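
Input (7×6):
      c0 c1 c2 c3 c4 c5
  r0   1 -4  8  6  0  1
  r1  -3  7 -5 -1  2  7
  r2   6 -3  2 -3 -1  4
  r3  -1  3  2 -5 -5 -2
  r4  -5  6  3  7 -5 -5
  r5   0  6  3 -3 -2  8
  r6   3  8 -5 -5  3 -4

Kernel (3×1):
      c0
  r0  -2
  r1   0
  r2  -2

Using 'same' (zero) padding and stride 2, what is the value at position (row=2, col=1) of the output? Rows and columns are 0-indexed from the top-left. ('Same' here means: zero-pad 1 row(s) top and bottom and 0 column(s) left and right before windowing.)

-10

The receptive field on the zero-padded input at this output position is [2 / 3 / 3]. Elementwise product with the kernel and sum: 2·-2 + 3·-2.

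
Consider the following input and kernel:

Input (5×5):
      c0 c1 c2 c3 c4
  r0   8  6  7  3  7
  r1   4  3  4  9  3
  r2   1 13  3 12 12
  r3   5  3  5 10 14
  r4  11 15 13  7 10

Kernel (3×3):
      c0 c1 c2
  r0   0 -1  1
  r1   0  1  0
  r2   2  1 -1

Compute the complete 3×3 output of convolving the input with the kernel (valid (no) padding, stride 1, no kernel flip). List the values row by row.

16 17 19
22 9 12
17 50 33

Output[0,0]: The receptive field on the input at this output position is [8 6 7 / 4 3 4 / 1 13 3]. Elementwise product with the kernel and sum: 6·-1 + 7·1 + 3·1 + 1·2 + 13·1 + 3·-1.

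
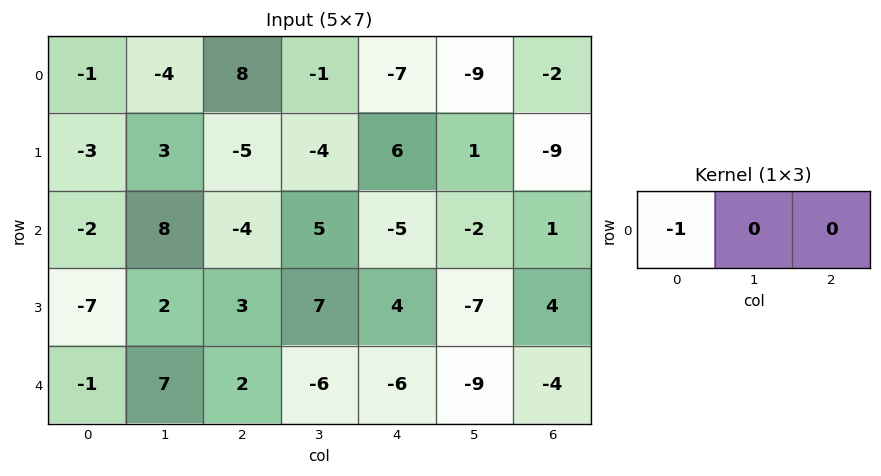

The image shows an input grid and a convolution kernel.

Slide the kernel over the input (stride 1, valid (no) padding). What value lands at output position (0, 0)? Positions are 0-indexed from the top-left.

The receptive field on the input at this output position is [-1 -4 8]. Elementwise product with the kernel and sum: -1·-1.

1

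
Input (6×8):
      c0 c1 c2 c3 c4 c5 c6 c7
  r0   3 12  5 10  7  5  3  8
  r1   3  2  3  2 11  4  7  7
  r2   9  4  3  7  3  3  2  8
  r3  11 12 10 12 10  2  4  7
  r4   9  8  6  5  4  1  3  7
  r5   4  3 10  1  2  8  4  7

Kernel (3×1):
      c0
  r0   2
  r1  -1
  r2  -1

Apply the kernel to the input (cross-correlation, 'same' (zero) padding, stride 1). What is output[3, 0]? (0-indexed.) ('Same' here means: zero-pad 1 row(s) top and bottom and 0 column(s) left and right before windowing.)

-2

The receptive field on the zero-padded input at this output position is [9 / 11 / 9]. Elementwise product with the kernel and sum: 9·2 + 11·-1 + 9·-1.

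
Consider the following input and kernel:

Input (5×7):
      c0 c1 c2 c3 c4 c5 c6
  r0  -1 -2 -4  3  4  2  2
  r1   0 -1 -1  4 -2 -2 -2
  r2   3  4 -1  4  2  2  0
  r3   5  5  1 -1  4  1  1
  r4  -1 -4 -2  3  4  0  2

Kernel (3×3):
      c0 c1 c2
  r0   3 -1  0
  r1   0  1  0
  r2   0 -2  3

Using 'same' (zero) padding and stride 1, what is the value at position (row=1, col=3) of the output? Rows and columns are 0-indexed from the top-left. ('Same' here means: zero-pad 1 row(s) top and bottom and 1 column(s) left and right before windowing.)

The receptive field on the zero-padded input at this output position is [-4 3 4 / -1 4 -2 / -1 4 2]. Elementwise product with the kernel and sum: -4·3 + 3·-1 + 4·1 + 4·-2 + 2·3.

-13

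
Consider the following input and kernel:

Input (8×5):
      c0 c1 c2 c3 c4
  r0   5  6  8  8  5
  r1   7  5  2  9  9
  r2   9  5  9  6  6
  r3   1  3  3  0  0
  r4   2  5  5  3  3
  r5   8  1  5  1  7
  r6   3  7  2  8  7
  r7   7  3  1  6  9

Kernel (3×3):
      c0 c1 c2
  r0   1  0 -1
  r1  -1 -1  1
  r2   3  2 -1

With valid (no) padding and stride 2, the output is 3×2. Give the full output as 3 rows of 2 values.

15 34
10 18
14 18

Output[0,0]: The receptive field on the input at this output position is [5 6 8 / 7 5 2 / 9 5 9]. Elementwise product with the kernel and sum: 5·1 + 8·-1 + 7·-1 + 5·-1 + 2·1 + 9·3 + 5·2 + 9·-1.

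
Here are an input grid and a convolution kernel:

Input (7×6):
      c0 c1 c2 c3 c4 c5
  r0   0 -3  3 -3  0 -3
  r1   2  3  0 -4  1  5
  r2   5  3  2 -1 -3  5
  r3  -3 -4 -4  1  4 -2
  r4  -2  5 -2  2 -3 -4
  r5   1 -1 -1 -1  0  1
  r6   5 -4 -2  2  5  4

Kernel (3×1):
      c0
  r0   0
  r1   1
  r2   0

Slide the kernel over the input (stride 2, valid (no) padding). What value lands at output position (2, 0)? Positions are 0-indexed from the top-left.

The receptive field on the input at this output position is [-2 / 1 / 5]. Elementwise product with the kernel and sum: 1·1.

1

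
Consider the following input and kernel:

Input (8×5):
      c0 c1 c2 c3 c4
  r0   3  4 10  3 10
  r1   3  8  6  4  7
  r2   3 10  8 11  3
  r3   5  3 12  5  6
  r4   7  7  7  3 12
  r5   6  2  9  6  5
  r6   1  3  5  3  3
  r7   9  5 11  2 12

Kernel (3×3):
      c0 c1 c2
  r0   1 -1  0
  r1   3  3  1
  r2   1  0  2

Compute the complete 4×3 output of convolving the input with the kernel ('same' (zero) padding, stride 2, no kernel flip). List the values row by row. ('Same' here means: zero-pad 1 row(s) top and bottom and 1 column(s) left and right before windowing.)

Output[0,0]: The receptive field on the zero-padded input at this output position is [0 0 0 / 0 3 4 / 0 3 8]. Elementwise product with the kernel and sum: 0·1 + 0·-1 + 0·3 + 3·3 + 4·1 + 0·1 + 8·2.

29 61 43
22 80 44
27 50 50
10 29 21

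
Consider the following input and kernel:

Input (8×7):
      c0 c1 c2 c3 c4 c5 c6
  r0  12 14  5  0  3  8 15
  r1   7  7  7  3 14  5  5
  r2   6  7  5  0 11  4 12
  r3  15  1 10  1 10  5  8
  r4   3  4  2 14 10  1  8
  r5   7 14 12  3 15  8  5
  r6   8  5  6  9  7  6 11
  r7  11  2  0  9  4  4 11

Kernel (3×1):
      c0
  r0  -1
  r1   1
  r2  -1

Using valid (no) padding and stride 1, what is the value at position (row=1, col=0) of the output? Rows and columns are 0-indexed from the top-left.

-16

The receptive field on the input at this output position is [7 / 6 / 15]. Elementwise product with the kernel and sum: 7·-1 + 6·1 + 15·-1.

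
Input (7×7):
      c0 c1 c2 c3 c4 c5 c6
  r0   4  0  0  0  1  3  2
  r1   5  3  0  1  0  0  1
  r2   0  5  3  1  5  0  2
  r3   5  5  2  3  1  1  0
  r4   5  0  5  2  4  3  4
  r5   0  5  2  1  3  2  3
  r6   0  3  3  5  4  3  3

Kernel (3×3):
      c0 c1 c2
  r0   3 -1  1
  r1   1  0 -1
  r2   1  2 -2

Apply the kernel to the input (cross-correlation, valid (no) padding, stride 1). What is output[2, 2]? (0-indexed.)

The receptive field on the input at this output position is [3 1 5 / 2 3 1 / 5 2 4]. Elementwise product with the kernel and sum: 3·3 + 1·-1 + 5·1 + 2·1 + 1·-1 + 5·1 + 2·2 + 4·-2.

15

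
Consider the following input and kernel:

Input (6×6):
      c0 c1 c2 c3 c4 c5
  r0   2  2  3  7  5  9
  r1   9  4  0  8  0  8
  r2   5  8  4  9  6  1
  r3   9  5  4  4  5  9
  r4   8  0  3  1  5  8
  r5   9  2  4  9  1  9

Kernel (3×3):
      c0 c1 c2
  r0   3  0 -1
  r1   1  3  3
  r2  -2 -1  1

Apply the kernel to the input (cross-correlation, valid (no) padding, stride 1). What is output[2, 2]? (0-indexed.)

The receptive field on the input at this output position is [4 9 6 / 4 4 5 / 3 1 5]. Elementwise product with the kernel and sum: 4·3 + 6·-1 + 4·1 + 4·3 + 5·3 + 3·-2 + 1·-1 + 5·1.

35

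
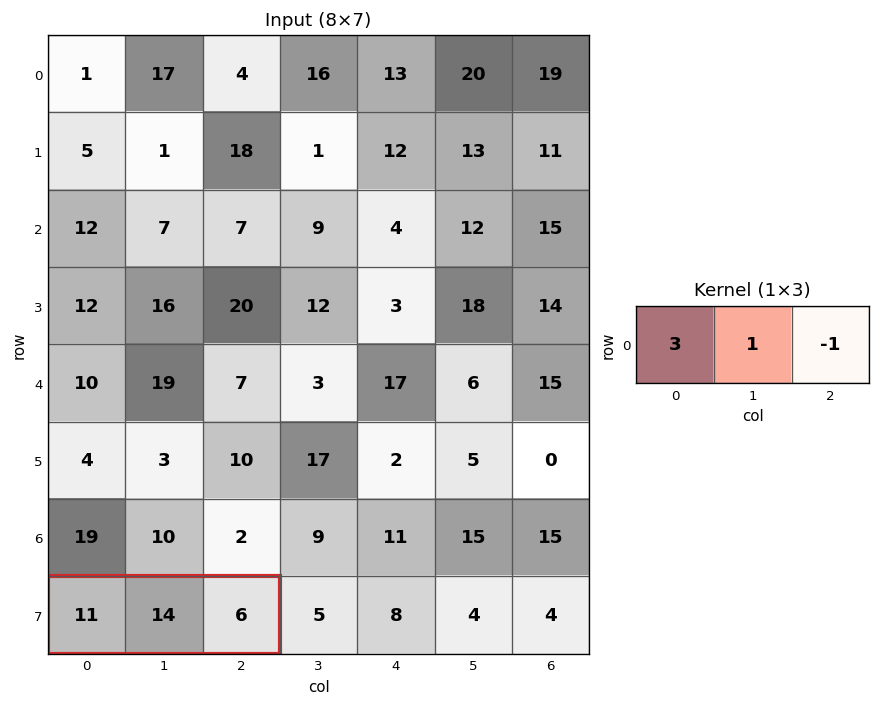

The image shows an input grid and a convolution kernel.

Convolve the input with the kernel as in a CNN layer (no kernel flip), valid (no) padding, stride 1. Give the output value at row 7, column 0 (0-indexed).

The receptive field on the input at this output position is [11 14 6]. Elementwise product with the kernel and sum: 11·3 + 14·1 + 6·-1.

41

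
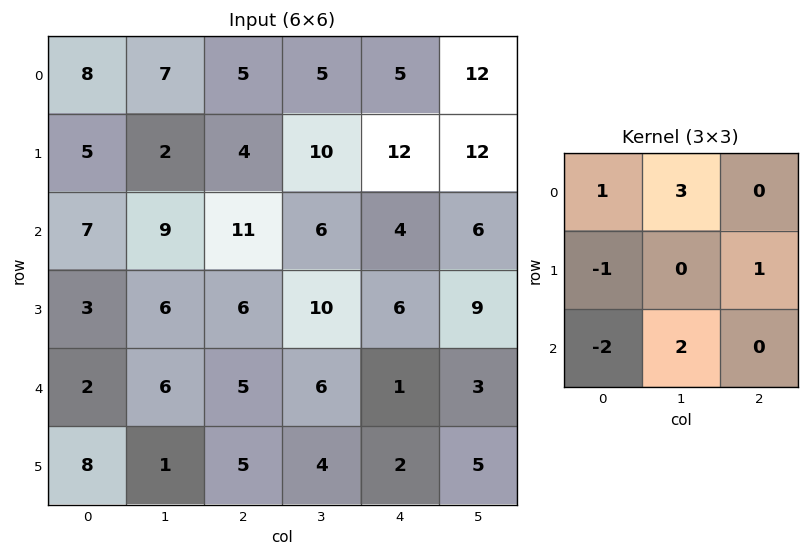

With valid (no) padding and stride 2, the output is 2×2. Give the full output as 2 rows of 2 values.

Output[0,0]: The receptive field on the input at this output position is [8 7 5 / 5 2 4 / 7 9 11]. Elementwise product with the kernel and sum: 8·1 + 7·3 + 5·-1 + 4·1 + 7·-2 + 9·2.

32 18
45 31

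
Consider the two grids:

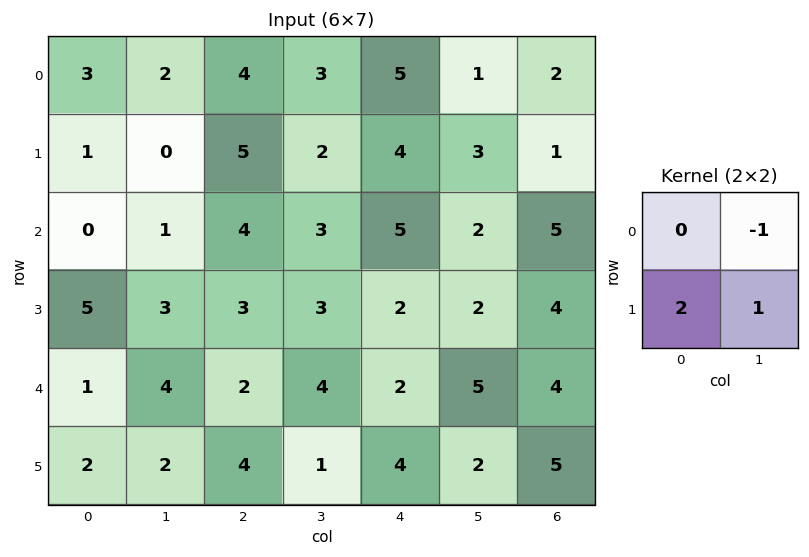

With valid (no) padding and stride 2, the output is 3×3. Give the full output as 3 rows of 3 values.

0 9 10
12 6 4
2 5 5

Output[0,0]: The receptive field on the input at this output position is [3 2 / 1 0]. Elementwise product with the kernel and sum: 2·-1 + 1·2 + 0·1.
Output[0,1]: The receptive field on the input at this output position is [4 3 / 5 2]. Elementwise product with the kernel and sum: 3·-1 + 5·2 + 2·1.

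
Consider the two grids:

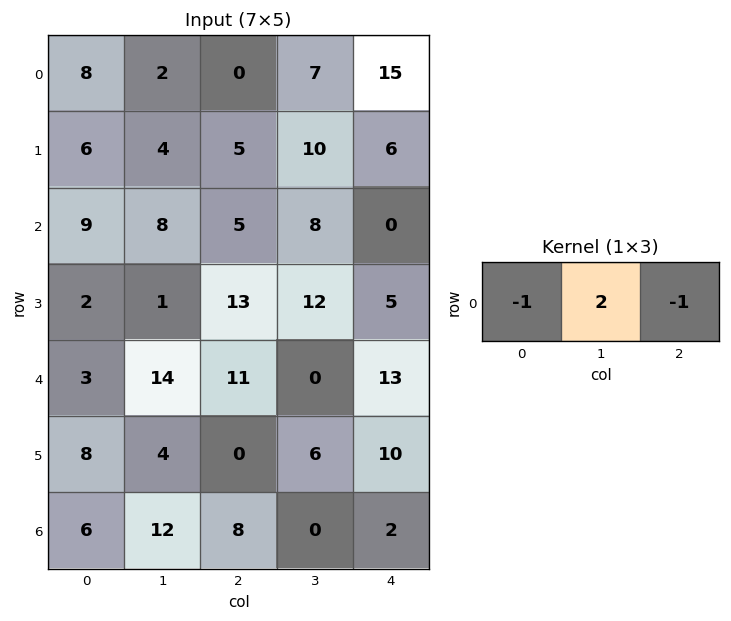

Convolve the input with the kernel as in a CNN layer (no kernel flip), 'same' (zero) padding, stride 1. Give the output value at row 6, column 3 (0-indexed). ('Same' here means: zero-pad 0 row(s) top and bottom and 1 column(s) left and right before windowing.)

The receptive field on the zero-padded input at this output position is [8 0 2]. Elementwise product with the kernel and sum: 8·-1 + 0·2 + 2·-1.

-10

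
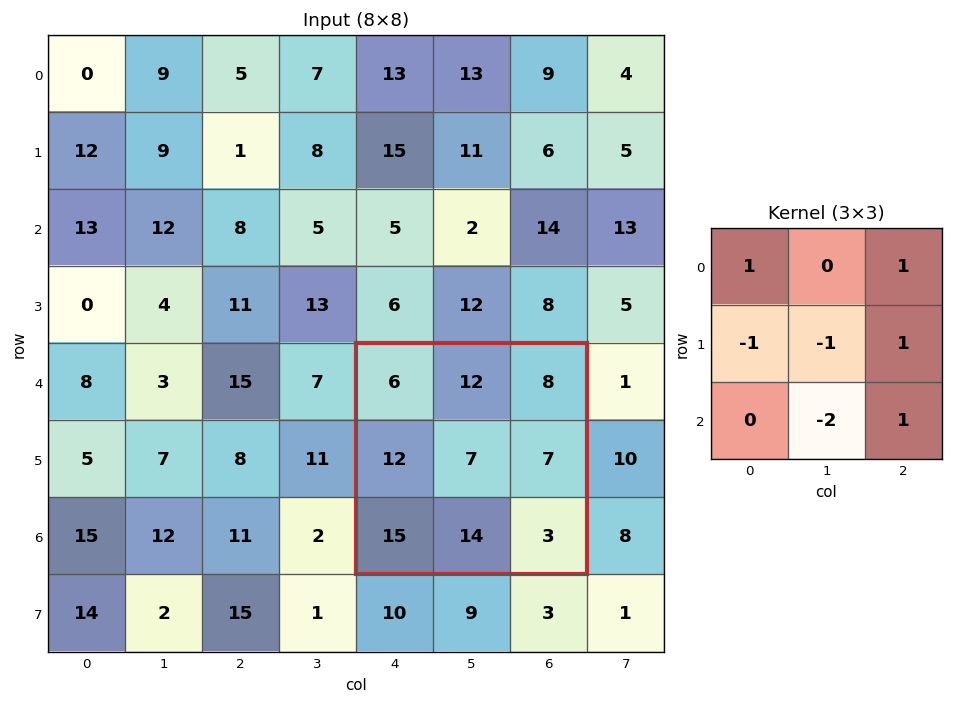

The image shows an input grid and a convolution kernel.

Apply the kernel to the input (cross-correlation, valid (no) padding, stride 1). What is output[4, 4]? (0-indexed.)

-23

The receptive field on the input at this output position is [6 12 8 / 12 7 7 / 15 14 3]. Elementwise product with the kernel and sum: 6·1 + 8·1 + 12·-1 + 7·-1 + 7·1 + 14·-2 + 3·1.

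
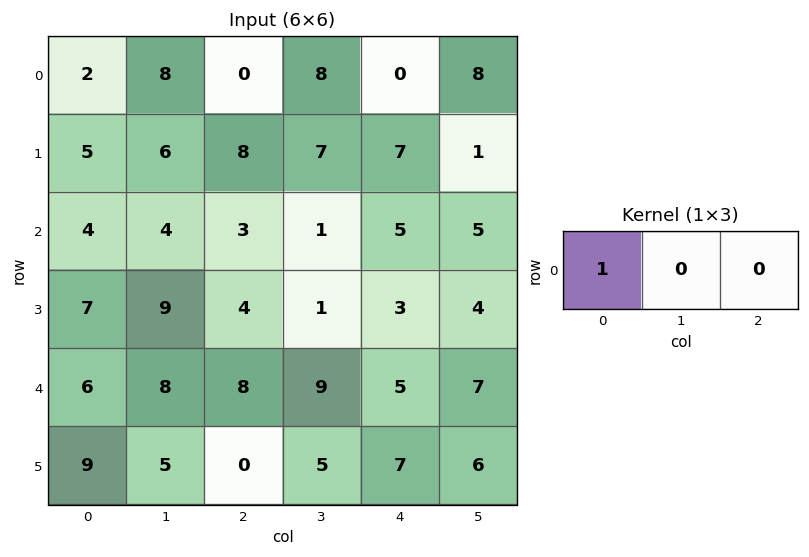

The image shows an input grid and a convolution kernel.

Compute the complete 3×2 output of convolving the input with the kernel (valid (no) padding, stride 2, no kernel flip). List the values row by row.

2 0
4 3
6 8

Output[0,0]: The receptive field on the input at this output position is [2 8 0]. Elementwise product with the kernel and sum: 2·1.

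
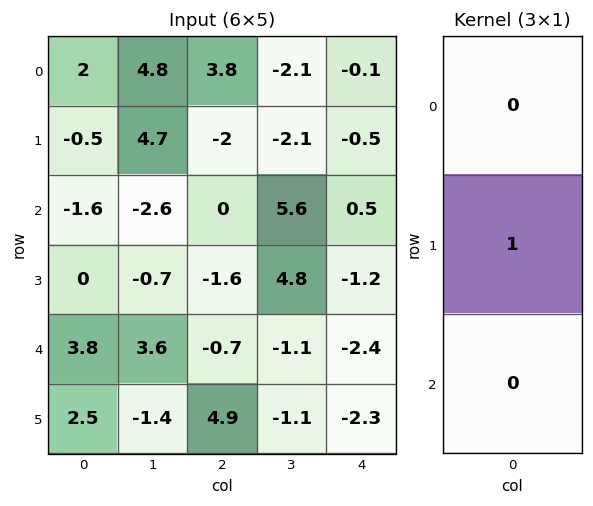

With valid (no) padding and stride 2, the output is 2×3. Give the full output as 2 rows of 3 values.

Output[0,0]: The receptive field on the input at this output position is [2 / -0.5 / -1.6]. Elementwise product with the kernel and sum: -0.5·1.

-0.5 -2 -0.5
0 -1.6 -1.2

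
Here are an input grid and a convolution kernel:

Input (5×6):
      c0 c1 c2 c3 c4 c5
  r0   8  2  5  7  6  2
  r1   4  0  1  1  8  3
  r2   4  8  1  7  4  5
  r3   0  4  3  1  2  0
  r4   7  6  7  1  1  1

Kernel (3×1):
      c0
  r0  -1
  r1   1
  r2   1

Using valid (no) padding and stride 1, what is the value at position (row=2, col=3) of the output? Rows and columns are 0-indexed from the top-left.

The receptive field on the input at this output position is [7 / 1 / 1]. Elementwise product with the kernel and sum: 7·-1 + 1·1 + 1·1.

-5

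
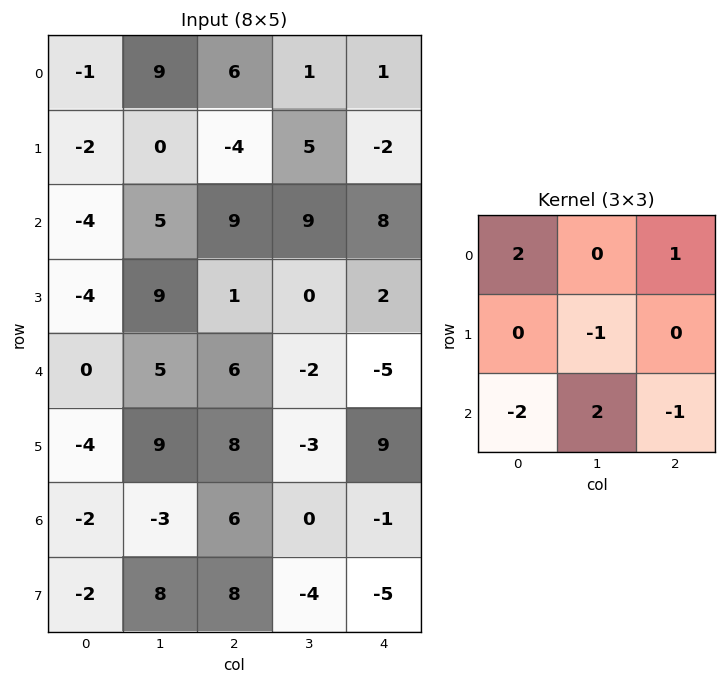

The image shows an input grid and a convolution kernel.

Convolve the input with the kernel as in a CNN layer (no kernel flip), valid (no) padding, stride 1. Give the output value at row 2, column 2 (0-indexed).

The receptive field on the input at this output position is [9 9 8 / 1 0 2 / 6 -2 -5]. Elementwise product with the kernel and sum: 9·2 + 8·1 + 0·-1 + 6·-2 + -2·2 + -5·-1.

15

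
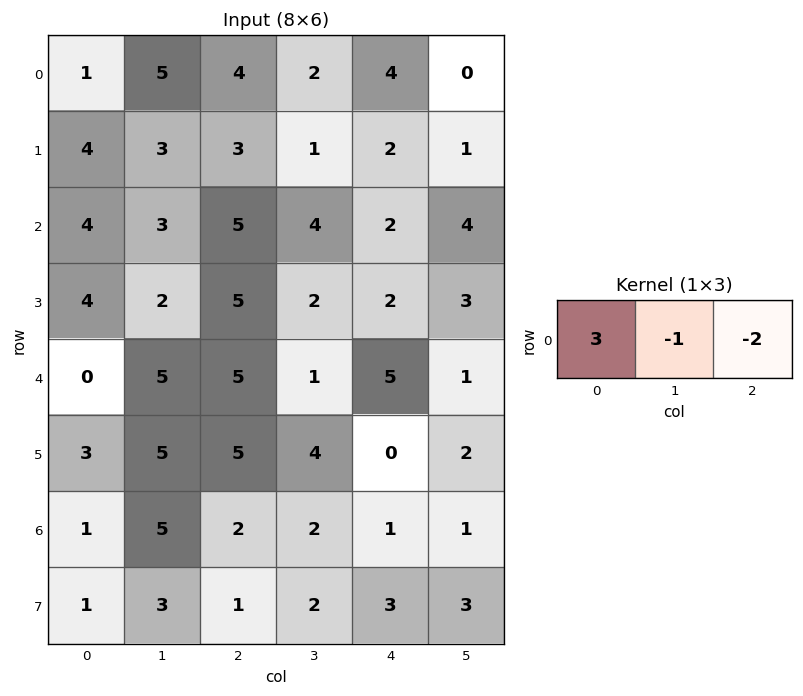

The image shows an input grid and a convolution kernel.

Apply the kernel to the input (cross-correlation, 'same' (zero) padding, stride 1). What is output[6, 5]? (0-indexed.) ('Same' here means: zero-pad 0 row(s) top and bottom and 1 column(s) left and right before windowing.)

The receptive field on the zero-padded input at this output position is [1 1 0]. Elementwise product with the kernel and sum: 1·3 + 1·-1 + 0·-2.

2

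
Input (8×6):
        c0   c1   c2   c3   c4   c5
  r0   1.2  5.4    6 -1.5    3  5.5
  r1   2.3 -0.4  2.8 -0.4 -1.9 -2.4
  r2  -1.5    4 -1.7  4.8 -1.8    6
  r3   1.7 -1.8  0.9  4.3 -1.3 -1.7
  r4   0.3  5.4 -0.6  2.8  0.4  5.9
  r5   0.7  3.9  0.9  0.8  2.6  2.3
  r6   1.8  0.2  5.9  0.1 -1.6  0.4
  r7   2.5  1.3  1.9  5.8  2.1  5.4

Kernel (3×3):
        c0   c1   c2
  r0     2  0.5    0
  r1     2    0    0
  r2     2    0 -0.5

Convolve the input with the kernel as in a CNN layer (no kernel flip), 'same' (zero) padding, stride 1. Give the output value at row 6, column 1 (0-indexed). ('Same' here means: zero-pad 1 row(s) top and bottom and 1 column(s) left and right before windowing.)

11

The receptive field on the zero-padded input at this output position is [0.7 3.9 0.9 / 1.8 0.2 5.9 / 2.5 1.3 1.9]. Elementwise product with the kernel and sum: 0.7·2 + 3.9·0.5 + 1.8·2 + 2.5·2 + 1.9·-0.5.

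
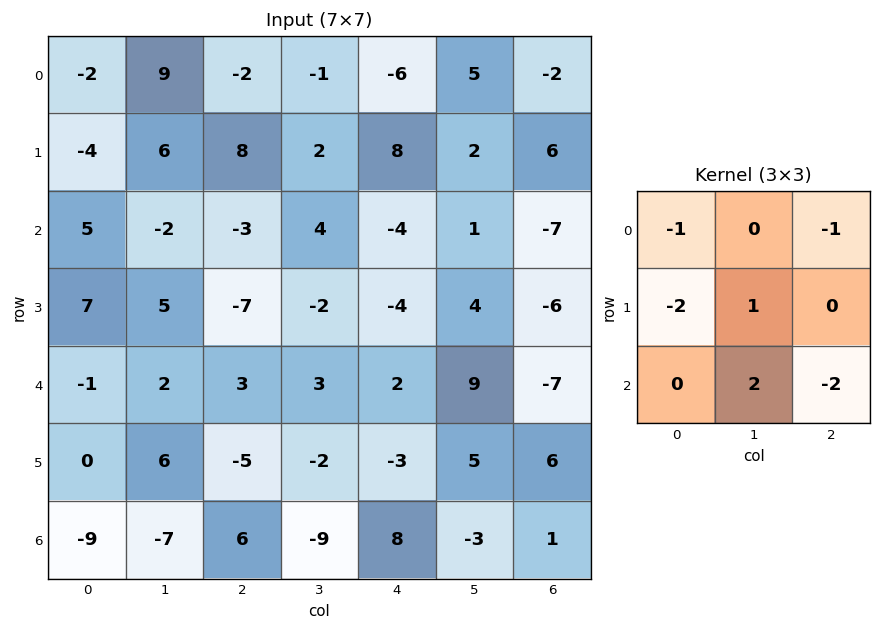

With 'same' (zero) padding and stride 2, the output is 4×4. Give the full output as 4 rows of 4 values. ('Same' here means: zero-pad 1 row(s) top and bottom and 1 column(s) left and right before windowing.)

Output[0,0]: The receptive field on the zero-padded input at this output position is [0 0 0 / 0 -2 9 / 0 -4 6]. Elementwise product with the kernel and sum: 0·-1 + 0·-1 + 0·-2 + -2·1 + -4·2 + 6·-2.
Output[0,1]: The receptive field on the zero-padded input at this output position is [0 0 0 / 9 -2 -1 / 6 8 2]. Elementwise product with the kernel and sum: 0·-1 + 0·-1 + 9·-2 + -2·1 + 8·2 + 2·-2.

-22 -8 8 0
3 -17 -32 -23
-18 -10 -22 -17
-15 16 23 2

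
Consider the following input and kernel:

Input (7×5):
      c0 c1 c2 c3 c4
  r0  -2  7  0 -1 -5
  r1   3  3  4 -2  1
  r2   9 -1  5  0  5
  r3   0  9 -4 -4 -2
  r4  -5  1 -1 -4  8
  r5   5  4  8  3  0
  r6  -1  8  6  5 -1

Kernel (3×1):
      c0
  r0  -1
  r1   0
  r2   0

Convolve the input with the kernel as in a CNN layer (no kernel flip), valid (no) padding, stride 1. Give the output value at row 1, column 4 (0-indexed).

The receptive field on the input at this output position is [1 / 5 / -2]. Elementwise product with the kernel and sum: 1·-1.

-1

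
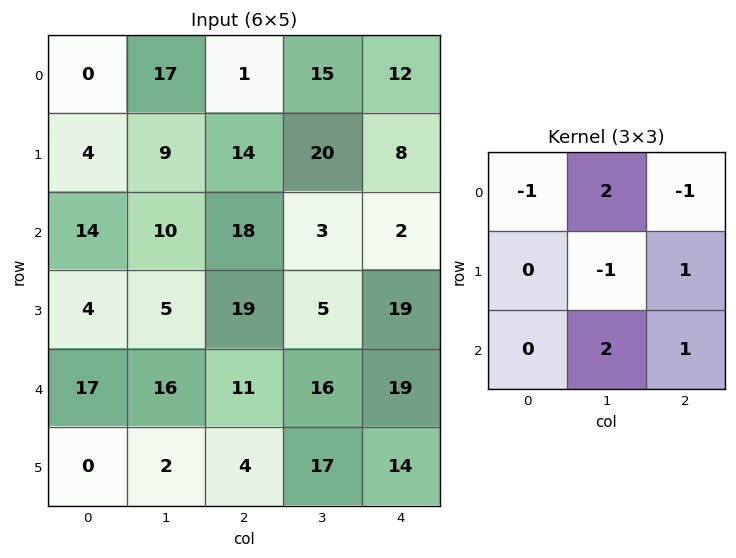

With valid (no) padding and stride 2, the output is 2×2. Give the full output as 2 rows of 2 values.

76 13
45 51

Output[0,0]: The receptive field on the input at this output position is [0 17 1 / 4 9 14 / 14 10 18]. Elementwise product with the kernel and sum: 0·-1 + 17·2 + 1·-1 + 9·-1 + 14·1 + 10·2 + 18·1.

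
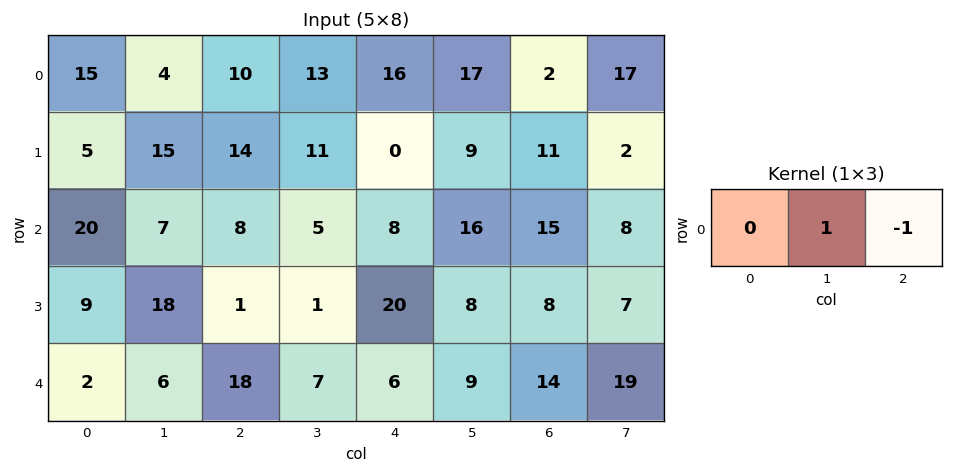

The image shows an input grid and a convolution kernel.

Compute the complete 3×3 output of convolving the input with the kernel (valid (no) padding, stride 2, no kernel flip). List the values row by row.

-6 -3 15
-1 -3 1
-12 1 -5

Output[0,0]: The receptive field on the input at this output position is [15 4 10]. Elementwise product with the kernel and sum: 4·1 + 10·-1.
Output[0,1]: The receptive field on the input at this output position is [10 13 16]. Elementwise product with the kernel and sum: 13·1 + 16·-1.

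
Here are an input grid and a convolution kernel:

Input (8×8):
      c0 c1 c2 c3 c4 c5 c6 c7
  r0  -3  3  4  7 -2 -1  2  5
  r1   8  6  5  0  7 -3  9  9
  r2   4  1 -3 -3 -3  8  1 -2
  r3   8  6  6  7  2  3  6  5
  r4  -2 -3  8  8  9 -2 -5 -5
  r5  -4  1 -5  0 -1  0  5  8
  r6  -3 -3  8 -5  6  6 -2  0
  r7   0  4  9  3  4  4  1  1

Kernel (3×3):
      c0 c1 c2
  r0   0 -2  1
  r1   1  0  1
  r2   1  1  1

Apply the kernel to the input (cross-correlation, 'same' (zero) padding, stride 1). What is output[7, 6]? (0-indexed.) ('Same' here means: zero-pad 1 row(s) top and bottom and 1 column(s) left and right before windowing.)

9

The receptive field on the zero-padded input at this output position is [6 -2 0 / 4 1 1 / 0 0 0]. Elementwise product with the kernel and sum: -2·-2 + 0·1 + 4·1 + 1·1 + 0·1 + 0·1 + 0·1.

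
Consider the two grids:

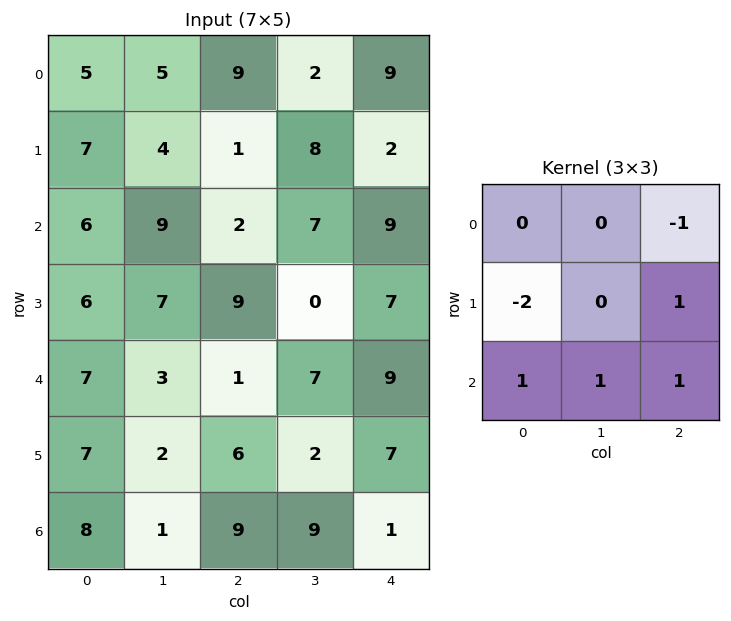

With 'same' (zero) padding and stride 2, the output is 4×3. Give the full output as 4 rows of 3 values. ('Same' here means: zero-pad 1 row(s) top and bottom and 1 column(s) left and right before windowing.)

16 5 6
18 -3 -7
5 11 -5
-1 5 -18

Output[0,0]: The receptive field on the zero-padded input at this output position is [0 0 0 / 0 5 5 / 0 7 4]. Elementwise product with the kernel and sum: 0·-1 + 0·-2 + 5·1 + 0·1 + 7·1 + 4·1.
Output[0,1]: The receptive field on the zero-padded input at this output position is [0 0 0 / 5 9 2 / 4 1 8]. Elementwise product with the kernel and sum: 0·-1 + 5·-2 + 2·1 + 4·1 + 1·1 + 8·1.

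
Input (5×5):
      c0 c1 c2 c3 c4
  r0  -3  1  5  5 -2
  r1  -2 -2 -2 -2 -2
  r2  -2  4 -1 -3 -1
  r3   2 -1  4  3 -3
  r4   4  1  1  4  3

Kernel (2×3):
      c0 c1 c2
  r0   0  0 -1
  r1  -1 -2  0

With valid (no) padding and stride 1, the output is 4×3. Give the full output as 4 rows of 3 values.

1 1 8
-4 0 9
1 -4 -9
-10 -6 -6

Output[0,0]: The receptive field on the input at this output position is [-3 1 5 / -2 -2 -2]. Elementwise product with the kernel and sum: 5·-1 + -2·-1 + -2·-2.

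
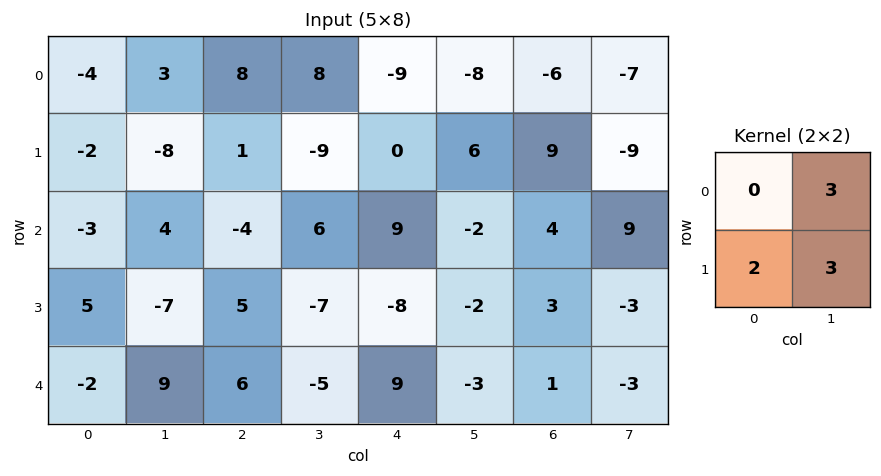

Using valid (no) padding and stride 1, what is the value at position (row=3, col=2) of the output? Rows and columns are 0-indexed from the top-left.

-24

The receptive field on the input at this output position is [5 -7 / 6 -5]. Elementwise product with the kernel and sum: -7·3 + 6·2 + -5·3.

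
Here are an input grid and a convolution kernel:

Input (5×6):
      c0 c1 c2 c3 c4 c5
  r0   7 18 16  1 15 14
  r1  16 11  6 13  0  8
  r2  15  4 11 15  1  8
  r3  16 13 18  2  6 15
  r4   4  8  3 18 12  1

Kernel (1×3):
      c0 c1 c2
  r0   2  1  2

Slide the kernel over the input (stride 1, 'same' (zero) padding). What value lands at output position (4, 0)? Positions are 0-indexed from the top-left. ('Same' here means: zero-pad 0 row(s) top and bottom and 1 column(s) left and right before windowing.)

The receptive field on the zero-padded input at this output position is [0 4 8]. Elementwise product with the kernel and sum: 0·2 + 4·1 + 8·2.

20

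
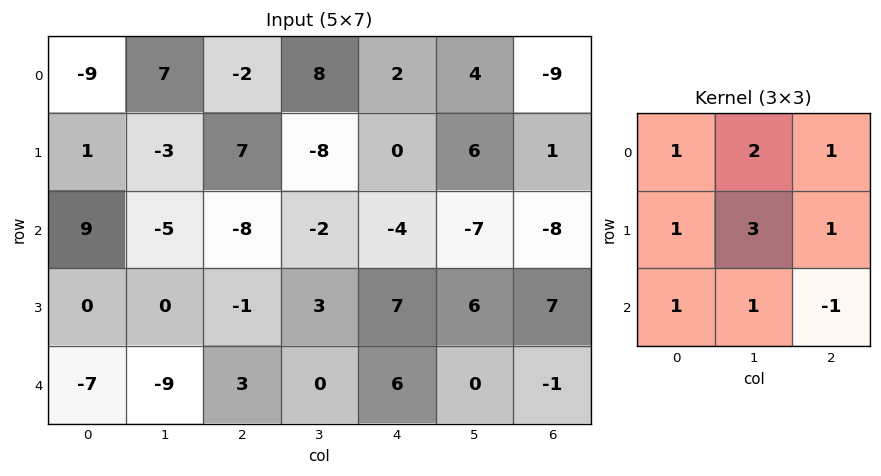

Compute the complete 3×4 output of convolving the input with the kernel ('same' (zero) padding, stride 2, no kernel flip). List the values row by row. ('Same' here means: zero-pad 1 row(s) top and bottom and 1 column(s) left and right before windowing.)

Output[0,0]: The receptive field on the zero-padded input at this output position is [0 0 0 / 0 -9 7 / 0 1 -3]. Elementwise product with the kernel and sum: 0·1 + 0·2 + 0·1 + 0·1 + -9·3 + 7·1 + 0·1 + 1·1 + -3·-1.
Output[0,1]: The receptive field on the zero-padded input at this output position is [0 0 0 / 7 -2 8 / -3 7 -8]. Elementwise product with the kernel and sum: 0·1 + 0·2 + 0·1 + 7·1 + -2·3 + 8·1 + -3·1 + 7·1 + -8·-1.

-16 21 4 -16
21 -32 -19 -10
-30 1 41 17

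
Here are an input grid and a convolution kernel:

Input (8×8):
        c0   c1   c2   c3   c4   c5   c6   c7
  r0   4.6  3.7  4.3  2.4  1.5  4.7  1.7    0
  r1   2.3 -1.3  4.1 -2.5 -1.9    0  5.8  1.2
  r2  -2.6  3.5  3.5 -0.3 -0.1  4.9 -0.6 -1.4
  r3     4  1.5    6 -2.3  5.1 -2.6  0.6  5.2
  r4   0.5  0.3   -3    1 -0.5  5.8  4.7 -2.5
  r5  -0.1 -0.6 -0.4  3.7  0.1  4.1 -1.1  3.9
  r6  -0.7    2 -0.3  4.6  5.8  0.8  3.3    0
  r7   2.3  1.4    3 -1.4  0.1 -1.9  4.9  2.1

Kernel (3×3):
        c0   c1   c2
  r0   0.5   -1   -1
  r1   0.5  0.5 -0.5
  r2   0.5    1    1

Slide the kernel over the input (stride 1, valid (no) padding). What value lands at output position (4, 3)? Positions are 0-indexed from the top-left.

The receptive field on the input at this output position is [1 -0.5 5.8 / 3.7 0.1 4.1 / 4.6 5.8 0.8]. Elementwise product with the kernel and sum: 1·0.5 + -0.5·-1 + 5.8·-1 + 3.7·0.5 + 0.1·0.5 + 4.1·-0.5 + 4.6·0.5 + 5.8·1 + 0.8·1.

3.95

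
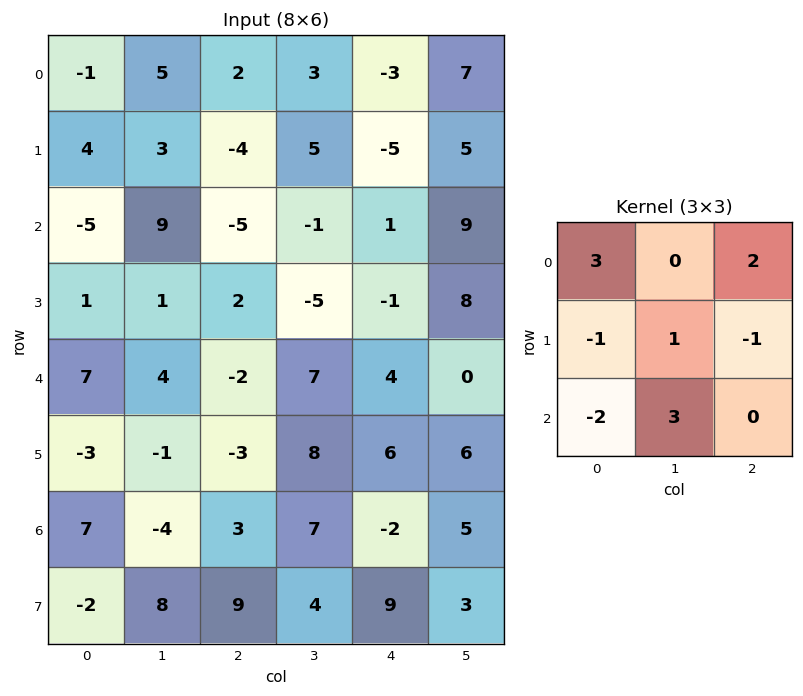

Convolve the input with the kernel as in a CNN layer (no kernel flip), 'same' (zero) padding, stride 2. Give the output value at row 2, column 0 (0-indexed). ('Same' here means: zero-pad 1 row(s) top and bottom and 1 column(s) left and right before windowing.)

-4

The receptive field on the zero-padded input at this output position is [0 1 1 / 0 7 4 / 0 -3 -1]. Elementwise product with the kernel and sum: 0·3 + 1·2 + 0·-1 + 7·1 + 4·-1 + 0·-2 + -3·3.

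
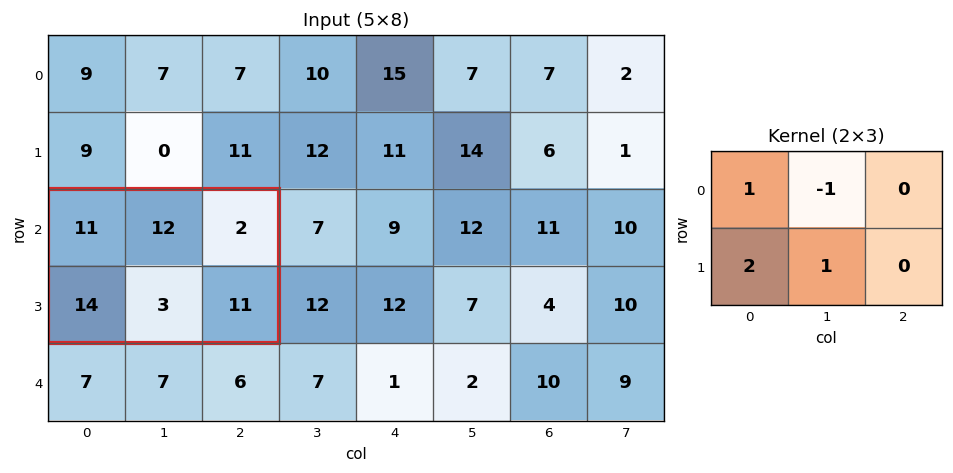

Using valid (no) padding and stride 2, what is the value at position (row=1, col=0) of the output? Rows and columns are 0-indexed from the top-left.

30

The receptive field on the input at this output position is [11 12 2 / 14 3 11]. Elementwise product with the kernel and sum: 11·1 + 12·-1 + 14·2 + 3·1.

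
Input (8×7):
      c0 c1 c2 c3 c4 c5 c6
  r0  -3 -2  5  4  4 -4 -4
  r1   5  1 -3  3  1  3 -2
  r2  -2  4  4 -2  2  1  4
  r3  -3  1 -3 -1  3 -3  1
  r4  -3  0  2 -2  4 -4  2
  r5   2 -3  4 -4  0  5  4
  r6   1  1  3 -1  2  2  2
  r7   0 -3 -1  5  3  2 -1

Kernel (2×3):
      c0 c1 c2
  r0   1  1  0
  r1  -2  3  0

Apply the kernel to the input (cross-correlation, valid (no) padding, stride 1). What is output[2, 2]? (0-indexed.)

5

The receptive field on the input at this output position is [4 -2 2 / -3 -1 3]. Elementwise product with the kernel and sum: 4·1 + -2·1 + -3·-2 + -1·3.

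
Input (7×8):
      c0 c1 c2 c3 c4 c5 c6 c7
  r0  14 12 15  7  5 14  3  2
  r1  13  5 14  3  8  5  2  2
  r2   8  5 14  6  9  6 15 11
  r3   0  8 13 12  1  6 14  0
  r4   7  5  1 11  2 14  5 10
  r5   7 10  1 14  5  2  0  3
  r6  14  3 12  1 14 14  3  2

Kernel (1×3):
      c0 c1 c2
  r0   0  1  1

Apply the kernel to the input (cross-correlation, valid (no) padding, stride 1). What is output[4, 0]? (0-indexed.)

The receptive field on the input at this output position is [7 5 1]. Elementwise product with the kernel and sum: 5·1 + 1·1.

6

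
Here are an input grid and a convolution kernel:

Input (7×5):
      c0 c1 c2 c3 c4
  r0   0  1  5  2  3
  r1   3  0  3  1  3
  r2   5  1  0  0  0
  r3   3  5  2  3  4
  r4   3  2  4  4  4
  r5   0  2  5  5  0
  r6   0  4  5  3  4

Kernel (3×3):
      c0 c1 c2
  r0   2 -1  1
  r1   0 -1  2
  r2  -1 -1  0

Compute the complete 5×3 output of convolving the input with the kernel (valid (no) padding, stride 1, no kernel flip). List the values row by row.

4 -3 16
0 -9 3
3 0 -3
7 8 -1
12 0 -5

Output[0,0]: The receptive field on the input at this output position is [0 1 5 / 3 0 3 / 5 1 0]. Elementwise product with the kernel and sum: 0·2 + 1·-1 + 5·1 + 0·-1 + 3·2 + 5·-1 + 1·-1.
Output[0,1]: The receptive field on the input at this output position is [1 5 2 / 0 3 1 / 1 0 0]. Elementwise product with the kernel and sum: 1·2 + 5·-1 + 2·1 + 3·-1 + 1·2 + 1·-1 + 0·-1.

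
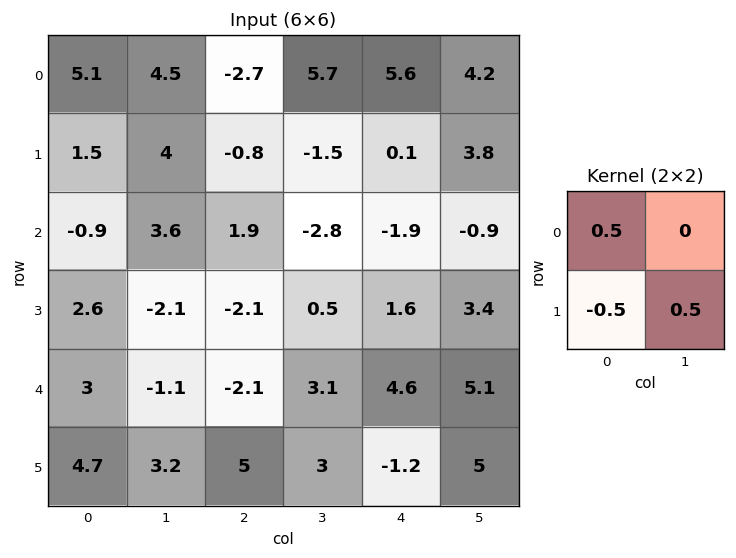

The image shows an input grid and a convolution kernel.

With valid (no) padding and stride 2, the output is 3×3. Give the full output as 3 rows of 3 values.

Output[0,0]: The receptive field on the input at this output position is [5.1 4.5 / 1.5 4]. Elementwise product with the kernel and sum: 5.1·0.5 + 1.5·-0.5 + 4·0.5.
Output[0,1]: The receptive field on the input at this output position is [-2.7 5.7 / -0.8 -1.5]. Elementwise product with the kernel and sum: -2.7·0.5 + -0.8·-0.5 + -1.5·0.5.

3.8 -1.7 4.65
-2.8 2.25 -0.05
0.75 -2.05 5.4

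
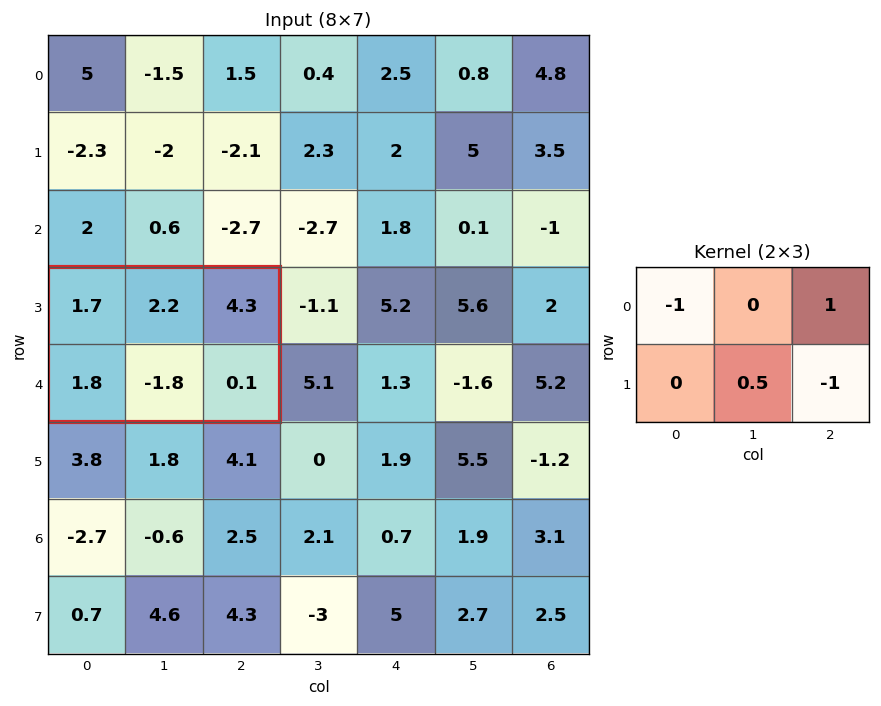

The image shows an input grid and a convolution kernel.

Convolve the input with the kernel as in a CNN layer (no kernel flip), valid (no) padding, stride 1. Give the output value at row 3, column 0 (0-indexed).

1.6

The receptive field on the input at this output position is [1.7 2.2 4.3 / 1.8 -1.8 0.1]. Elementwise product with the kernel and sum: 1.7·-1 + 4.3·1 + -1.8·0.5 + 0.1·-1.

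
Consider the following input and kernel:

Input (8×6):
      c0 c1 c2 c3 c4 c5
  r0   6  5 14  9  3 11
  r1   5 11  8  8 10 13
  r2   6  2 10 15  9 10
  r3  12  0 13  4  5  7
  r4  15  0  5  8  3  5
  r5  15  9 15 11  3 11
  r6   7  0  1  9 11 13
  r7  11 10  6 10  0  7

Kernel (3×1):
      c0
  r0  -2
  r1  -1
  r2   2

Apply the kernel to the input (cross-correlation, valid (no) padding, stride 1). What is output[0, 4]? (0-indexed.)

2

The receptive field on the input at this output position is [3 / 10 / 9]. Elementwise product with the kernel and sum: 3·-2 + 10·-1 + 9·2.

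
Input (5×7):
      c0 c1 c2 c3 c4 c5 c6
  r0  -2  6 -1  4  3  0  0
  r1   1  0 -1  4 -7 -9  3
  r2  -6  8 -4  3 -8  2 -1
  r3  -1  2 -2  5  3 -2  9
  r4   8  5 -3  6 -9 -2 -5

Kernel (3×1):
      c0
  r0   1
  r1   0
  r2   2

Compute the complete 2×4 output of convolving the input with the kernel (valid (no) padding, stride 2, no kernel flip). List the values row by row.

Output[0,0]: The receptive field on the input at this output position is [-2 / 1 / -6]. Elementwise product with the kernel and sum: -2·1 + -6·2.
Output[0,1]: The receptive field on the input at this output position is [-1 / -1 / -4]. Elementwise product with the kernel and sum: -1·1 + -4·2.

-14 -9 -13 -2
10 -10 -26 -11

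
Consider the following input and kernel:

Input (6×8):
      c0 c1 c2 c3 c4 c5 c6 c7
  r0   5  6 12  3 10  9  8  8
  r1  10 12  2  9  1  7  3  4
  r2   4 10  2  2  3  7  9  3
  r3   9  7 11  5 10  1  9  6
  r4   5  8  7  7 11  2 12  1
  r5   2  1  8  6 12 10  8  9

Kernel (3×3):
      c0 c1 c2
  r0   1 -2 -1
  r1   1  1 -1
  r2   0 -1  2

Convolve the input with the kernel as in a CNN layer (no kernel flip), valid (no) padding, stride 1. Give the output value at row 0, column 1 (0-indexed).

-14

The receptive field on the input at this output position is [6 12 3 / 12 2 9 / 10 2 2]. Elementwise product with the kernel and sum: 6·1 + 12·-2 + 3·-1 + 12·1 + 2·1 + 9·-1 + 2·-1 + 2·2.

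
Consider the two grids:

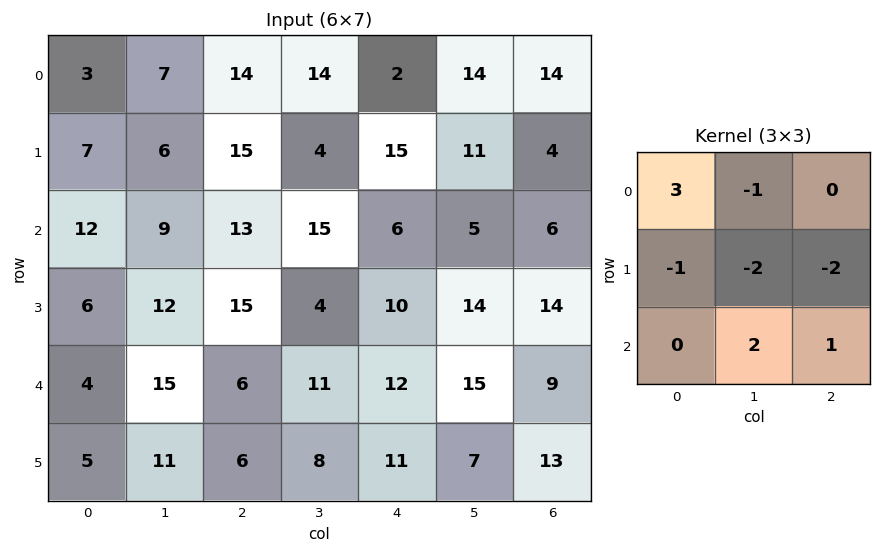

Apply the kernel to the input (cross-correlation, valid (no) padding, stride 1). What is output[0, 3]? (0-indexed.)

1

The receptive field on the input at this output position is [14 2 14 / 4 15 11 / 15 6 5]. Elementwise product with the kernel and sum: 14·3 + 2·-1 + 4·-1 + 15·-2 + 11·-2 + 6·2 + 5·1.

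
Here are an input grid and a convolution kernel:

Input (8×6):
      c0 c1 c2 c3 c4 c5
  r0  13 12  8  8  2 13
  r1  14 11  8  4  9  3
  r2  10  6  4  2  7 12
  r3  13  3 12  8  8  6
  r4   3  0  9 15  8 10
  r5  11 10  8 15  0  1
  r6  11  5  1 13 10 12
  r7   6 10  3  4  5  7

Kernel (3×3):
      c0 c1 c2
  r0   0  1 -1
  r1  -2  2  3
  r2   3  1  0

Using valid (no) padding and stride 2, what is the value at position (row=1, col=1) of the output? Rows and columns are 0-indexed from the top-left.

The receptive field on the input at this output position is [4 2 7 / 12 8 8 / 9 15 8]. Elementwise product with the kernel and sum: 2·1 + 7·-1 + 12·-2 + 8·2 + 8·3 + 9·3 + 15·1.

53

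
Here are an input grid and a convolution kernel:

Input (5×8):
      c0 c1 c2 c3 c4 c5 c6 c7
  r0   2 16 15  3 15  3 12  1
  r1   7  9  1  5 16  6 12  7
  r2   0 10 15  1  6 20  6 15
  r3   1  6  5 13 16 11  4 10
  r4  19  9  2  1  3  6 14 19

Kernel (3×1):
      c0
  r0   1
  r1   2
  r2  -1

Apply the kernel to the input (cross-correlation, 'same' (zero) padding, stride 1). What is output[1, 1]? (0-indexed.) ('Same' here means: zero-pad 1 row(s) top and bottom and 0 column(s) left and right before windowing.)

The receptive field on the zero-padded input at this output position is [16 / 9 / 10]. Elementwise product with the kernel and sum: 16·1 + 9·2 + 10·-1.

24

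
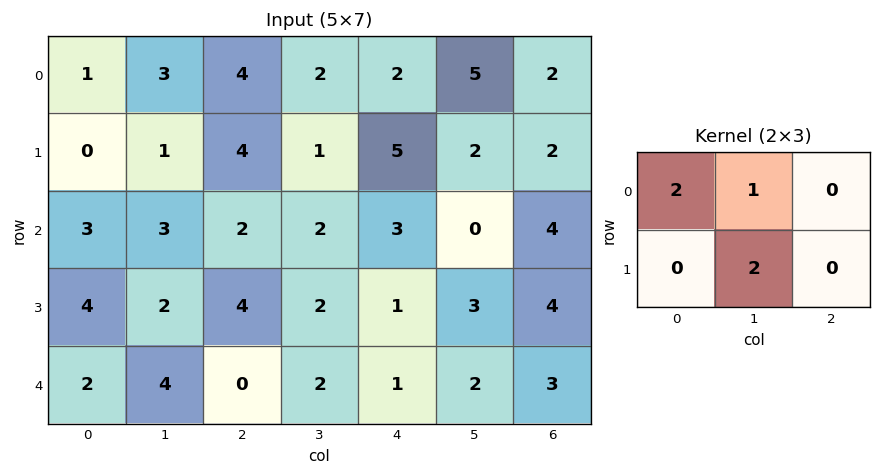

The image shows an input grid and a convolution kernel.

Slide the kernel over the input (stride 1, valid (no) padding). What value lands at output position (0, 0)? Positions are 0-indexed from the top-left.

The receptive field on the input at this output position is [1 3 4 / 0 1 4]. Elementwise product with the kernel and sum: 1·2 + 3·1 + 1·2.

7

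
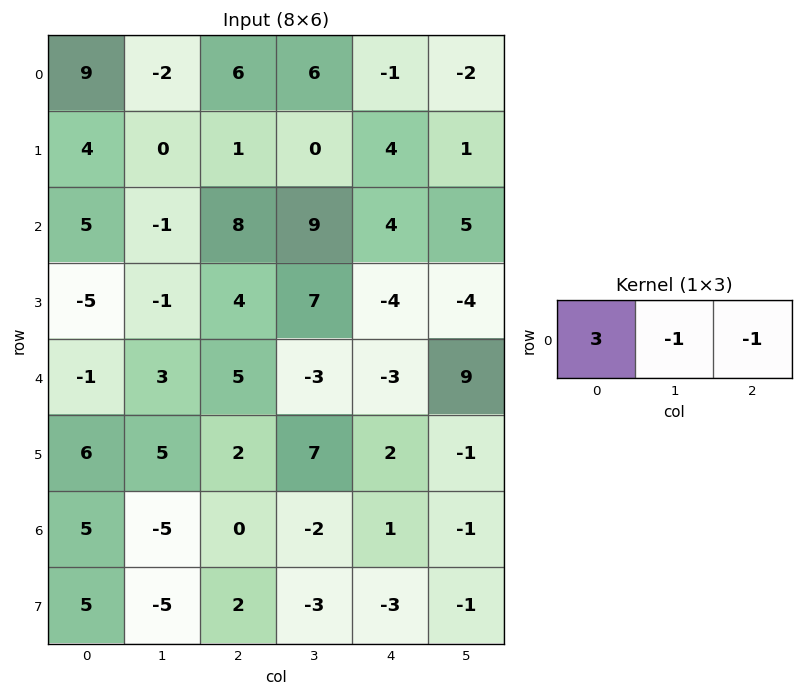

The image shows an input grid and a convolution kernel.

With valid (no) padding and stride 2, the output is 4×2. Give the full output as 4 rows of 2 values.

Output[0,0]: The receptive field on the input at this output position is [9 -2 6]. Elementwise product with the kernel and sum: 9·3 + -2·-1 + 6·-1.

23 13
8 11
-11 21
20 1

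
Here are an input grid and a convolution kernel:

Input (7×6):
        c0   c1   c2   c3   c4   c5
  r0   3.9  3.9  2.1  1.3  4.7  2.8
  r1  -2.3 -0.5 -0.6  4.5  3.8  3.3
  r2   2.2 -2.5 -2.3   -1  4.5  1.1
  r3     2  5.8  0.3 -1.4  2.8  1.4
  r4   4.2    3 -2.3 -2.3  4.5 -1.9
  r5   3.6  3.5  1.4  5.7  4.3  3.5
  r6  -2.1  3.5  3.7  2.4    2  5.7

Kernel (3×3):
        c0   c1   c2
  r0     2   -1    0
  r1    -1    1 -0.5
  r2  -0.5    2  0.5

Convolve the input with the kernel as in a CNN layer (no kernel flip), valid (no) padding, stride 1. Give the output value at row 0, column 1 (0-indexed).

-0.5

The receptive field on the input at this output position is [3.9 2.1 1.3 / -0.5 -0.6 4.5 / -2.5 -2.3 -1]. Elementwise product with the kernel and sum: 3.9·2 + 2.1·-1 + -0.5·-1 + -0.6·1 + 4.5·-0.5 + -2.5·-0.5 + -2.3·2 + -1·0.5.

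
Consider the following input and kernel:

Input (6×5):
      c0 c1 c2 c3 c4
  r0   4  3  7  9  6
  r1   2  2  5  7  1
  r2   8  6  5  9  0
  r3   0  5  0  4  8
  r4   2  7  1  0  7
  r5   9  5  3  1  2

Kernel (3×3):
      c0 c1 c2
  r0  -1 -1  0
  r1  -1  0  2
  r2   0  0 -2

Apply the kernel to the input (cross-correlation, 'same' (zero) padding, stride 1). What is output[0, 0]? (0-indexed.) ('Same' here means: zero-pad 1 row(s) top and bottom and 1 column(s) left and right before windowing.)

2

The receptive field on the zero-padded input at this output position is [0 0 0 / 0 4 3 / 0 2 2]. Elementwise product with the kernel and sum: 0·-1 + 0·-1 + 0·-1 + 3·2 + 2·-2.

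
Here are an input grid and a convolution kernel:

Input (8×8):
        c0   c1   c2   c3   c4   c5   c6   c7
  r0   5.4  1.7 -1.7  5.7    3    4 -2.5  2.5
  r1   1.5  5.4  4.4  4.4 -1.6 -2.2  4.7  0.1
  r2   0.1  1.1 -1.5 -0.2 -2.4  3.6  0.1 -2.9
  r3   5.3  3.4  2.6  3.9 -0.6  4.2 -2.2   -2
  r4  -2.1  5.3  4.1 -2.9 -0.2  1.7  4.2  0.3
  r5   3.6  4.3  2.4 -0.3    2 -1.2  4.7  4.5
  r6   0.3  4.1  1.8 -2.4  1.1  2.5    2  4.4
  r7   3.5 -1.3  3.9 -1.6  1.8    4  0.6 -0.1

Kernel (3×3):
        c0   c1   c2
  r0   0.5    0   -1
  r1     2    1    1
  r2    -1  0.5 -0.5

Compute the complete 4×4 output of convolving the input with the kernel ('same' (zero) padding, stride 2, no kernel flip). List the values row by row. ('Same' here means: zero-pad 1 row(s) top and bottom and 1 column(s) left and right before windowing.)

5.15 2 14.3 12.5
-3.25 -5.25 -1.1 -1.1
-0.55 6.65 -4.65 13.3
2.5 14.1 0.35 2.65

Output[0,0]: The receptive field on the zero-padded input at this output position is [0 0 0 / 0 5.4 1.7 / 0 1.5 5.4]. Elementwise product with the kernel and sum: 0·0.5 + 0·-1 + 0·2 + 5.4·1 + 1.7·1 + 0·-1 + 1.5·0.5 + 5.4·-0.5.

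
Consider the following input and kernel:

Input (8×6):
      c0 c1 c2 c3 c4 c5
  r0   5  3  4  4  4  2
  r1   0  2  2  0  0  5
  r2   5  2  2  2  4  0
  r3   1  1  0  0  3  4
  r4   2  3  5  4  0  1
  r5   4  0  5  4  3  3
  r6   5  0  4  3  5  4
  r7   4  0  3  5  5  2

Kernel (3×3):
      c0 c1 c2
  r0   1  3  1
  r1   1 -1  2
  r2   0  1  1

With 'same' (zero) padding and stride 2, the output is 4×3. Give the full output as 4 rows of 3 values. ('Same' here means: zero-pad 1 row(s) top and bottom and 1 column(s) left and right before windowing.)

3 9 9
3 12 10
12 16 25
11 29 29

Output[0,0]: The receptive field on the zero-padded input at this output position is [0 0 0 / 0 5 3 / 0 0 2]. Elementwise product with the kernel and sum: 0·1 + 0·3 + 0·1 + 0·1 + 5·-1 + 3·2 + 0·1 + 2·1.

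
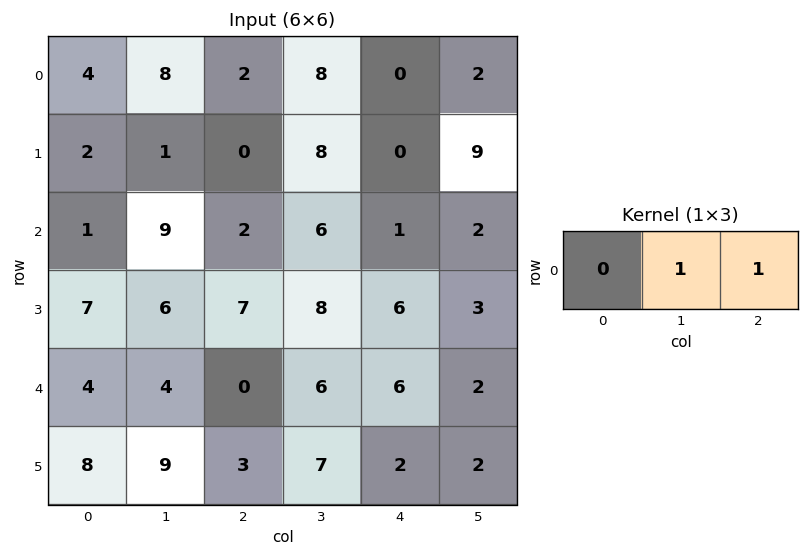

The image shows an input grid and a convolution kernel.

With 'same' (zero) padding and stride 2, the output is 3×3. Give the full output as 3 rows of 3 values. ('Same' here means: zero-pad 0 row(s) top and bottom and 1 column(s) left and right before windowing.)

Output[0,0]: The receptive field on the zero-padded input at this output position is [0 4 8]. Elementwise product with the kernel and sum: 4·1 + 8·1.

12 10 2
10 8 3
8 6 8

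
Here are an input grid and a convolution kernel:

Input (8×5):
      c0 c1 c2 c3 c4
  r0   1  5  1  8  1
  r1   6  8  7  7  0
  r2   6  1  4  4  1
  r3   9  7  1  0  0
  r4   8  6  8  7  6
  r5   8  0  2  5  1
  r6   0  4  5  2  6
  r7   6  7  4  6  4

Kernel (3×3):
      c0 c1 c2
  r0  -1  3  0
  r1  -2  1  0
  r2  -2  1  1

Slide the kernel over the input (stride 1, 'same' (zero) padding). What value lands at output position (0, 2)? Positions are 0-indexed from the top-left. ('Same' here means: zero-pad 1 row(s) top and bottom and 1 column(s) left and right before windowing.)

-11

The receptive field on the zero-padded input at this output position is [0 0 0 / 5 1 8 / 8 7 7]. Elementwise product with the kernel and sum: 0·-1 + 0·3 + 5·-2 + 1·1 + 8·-2 + 7·1 + 7·1.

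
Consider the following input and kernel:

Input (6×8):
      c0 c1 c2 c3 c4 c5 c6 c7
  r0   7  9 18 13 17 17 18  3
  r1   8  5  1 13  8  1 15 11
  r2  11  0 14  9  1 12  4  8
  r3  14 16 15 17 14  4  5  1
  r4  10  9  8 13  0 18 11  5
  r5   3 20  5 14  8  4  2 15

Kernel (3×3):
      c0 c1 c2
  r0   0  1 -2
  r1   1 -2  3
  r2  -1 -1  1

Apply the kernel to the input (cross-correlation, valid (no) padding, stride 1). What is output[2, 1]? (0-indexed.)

29

The receptive field on the input at this output position is [0 14 9 / 16 15 17 / 9 8 13]. Elementwise product with the kernel and sum: 14·1 + 9·-2 + 16·1 + 15·-2 + 17·3 + 9·-1 + 8·-1 + 13·1.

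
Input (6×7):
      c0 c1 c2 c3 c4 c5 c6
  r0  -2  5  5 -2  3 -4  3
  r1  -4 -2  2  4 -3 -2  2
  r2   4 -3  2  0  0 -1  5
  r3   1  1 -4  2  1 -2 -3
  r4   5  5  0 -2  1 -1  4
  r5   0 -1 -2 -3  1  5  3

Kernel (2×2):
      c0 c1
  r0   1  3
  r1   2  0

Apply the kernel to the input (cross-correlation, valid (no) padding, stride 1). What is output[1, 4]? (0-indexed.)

-9

The receptive field on the input at this output position is [-3 -2 / 0 -1]. Elementwise product with the kernel and sum: -3·1 + -2·3 + 0·2.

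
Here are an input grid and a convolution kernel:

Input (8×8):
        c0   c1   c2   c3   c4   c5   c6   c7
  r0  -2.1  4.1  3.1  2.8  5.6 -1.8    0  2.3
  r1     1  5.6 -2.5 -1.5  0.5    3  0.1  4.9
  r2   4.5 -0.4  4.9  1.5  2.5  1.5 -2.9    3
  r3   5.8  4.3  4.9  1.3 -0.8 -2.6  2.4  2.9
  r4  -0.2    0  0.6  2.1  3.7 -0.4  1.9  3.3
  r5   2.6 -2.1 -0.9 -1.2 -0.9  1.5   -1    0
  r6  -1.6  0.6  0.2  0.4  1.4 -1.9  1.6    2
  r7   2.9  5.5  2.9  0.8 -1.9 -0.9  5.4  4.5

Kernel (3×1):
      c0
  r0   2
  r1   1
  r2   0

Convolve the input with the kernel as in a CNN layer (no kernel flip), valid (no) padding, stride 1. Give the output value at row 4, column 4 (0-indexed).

6.5

The receptive field on the input at this output position is [3.7 / -0.9 / 1.4]. Elementwise product with the kernel and sum: 3.7·2 + -0.9·1.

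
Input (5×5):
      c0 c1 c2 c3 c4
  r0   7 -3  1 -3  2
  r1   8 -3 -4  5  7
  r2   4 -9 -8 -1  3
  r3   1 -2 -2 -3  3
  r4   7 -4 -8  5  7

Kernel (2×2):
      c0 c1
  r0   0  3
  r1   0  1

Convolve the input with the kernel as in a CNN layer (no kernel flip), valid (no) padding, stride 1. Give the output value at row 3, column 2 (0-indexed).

-4

The receptive field on the input at this output position is [-2 -3 / -8 5]. Elementwise product with the kernel and sum: -3·3 + 5·1.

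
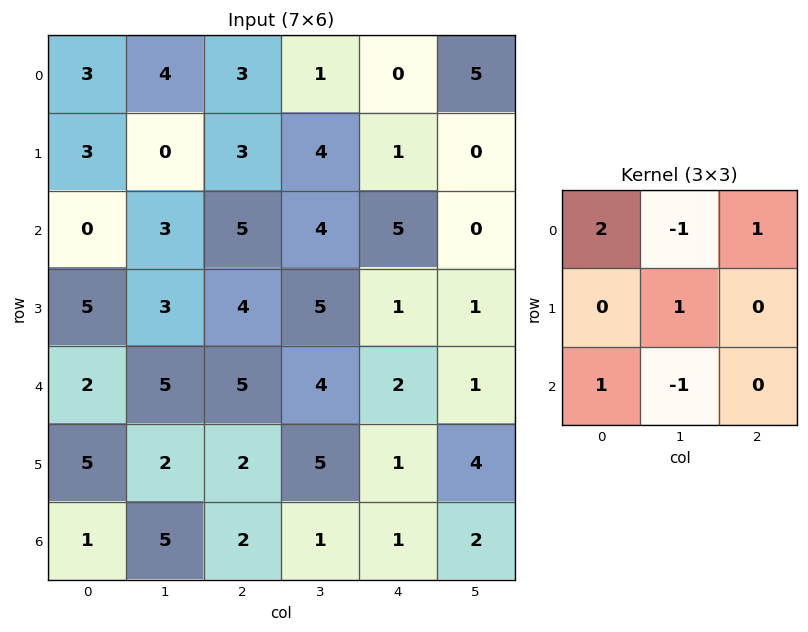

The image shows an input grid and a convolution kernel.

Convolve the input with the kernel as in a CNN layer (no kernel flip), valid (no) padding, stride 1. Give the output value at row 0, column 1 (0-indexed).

The receptive field on the input at this output position is [4 3 1 / 0 3 4 / 3 5 4]. Elementwise product with the kernel and sum: 4·2 + 3·-1 + 1·1 + 3·1 + 3·1 + 5·-1.

7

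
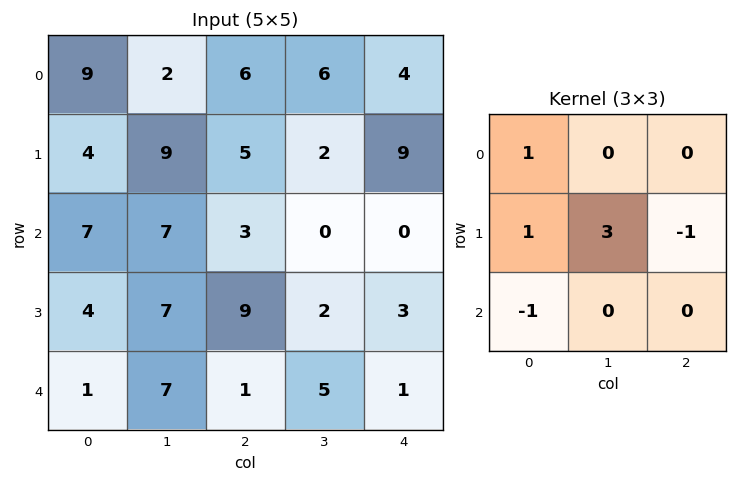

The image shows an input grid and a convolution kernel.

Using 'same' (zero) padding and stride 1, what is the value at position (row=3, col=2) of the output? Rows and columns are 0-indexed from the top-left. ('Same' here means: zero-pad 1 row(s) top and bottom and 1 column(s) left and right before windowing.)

The receptive field on the zero-padded input at this output position is [7 3 0 / 7 9 2 / 7 1 5]. Elementwise product with the kernel and sum: 7·1 + 7·1 + 9·3 + 2·-1 + 7·-1.

32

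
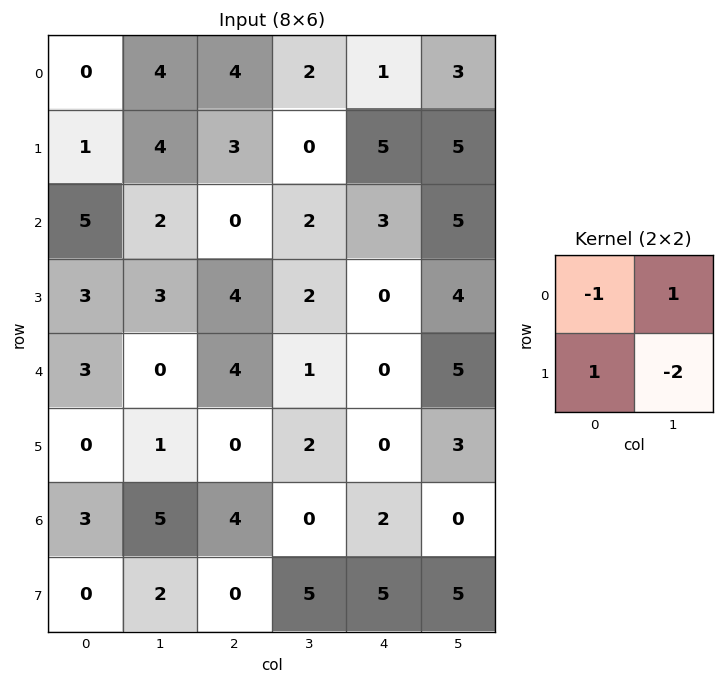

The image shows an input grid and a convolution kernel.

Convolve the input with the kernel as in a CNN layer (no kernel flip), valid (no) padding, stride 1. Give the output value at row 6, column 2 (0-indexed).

-14

The receptive field on the input at this output position is [4 0 / 0 5]. Elementwise product with the kernel and sum: 4·-1 + 0·1 + 0·1 + 5·-2.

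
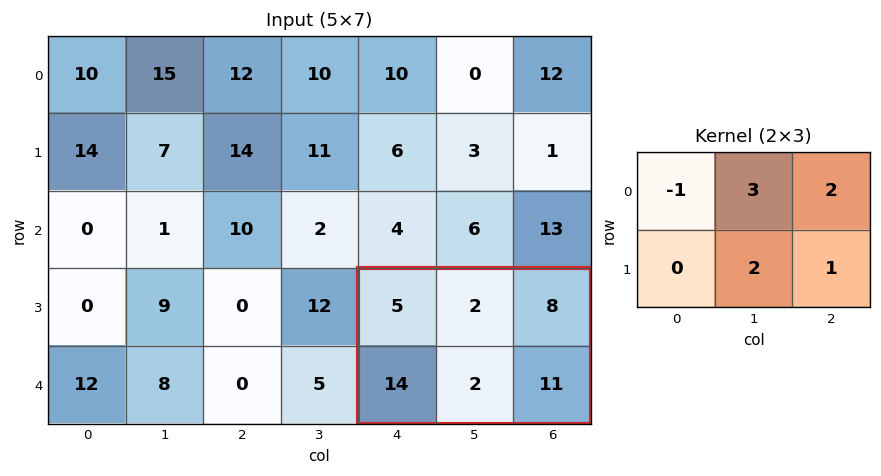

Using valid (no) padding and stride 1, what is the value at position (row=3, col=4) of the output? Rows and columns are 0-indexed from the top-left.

32

The receptive field on the input at this output position is [5 2 8 / 14 2 11]. Elementwise product with the kernel and sum: 5·-1 + 2·3 + 8·2 + 2·2 + 11·1.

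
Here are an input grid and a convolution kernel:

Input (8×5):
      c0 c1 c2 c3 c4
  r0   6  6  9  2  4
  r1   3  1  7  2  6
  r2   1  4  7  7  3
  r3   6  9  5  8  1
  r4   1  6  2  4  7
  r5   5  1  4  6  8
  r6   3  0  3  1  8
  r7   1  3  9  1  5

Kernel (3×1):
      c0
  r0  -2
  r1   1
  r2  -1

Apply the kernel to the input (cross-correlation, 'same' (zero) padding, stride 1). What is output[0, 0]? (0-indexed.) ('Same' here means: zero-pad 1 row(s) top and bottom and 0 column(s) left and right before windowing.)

3

The receptive field on the zero-padded input at this output position is [0 / 6 / 3]. Elementwise product with the kernel and sum: 0·-2 + 6·1 + 3·-1.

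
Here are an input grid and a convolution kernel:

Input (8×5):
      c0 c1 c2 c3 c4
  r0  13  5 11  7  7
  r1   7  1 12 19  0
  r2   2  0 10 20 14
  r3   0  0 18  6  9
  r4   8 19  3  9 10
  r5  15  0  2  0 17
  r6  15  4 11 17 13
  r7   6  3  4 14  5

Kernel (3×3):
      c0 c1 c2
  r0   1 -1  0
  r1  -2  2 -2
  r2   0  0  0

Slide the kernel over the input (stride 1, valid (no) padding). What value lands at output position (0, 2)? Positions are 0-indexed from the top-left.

18

The receptive field on the input at this output position is [11 7 7 / 12 19 0 / 10 20 14]. Elementwise product with the kernel and sum: 11·1 + 7·-1 + 12·-2 + 19·2 + 0·-2.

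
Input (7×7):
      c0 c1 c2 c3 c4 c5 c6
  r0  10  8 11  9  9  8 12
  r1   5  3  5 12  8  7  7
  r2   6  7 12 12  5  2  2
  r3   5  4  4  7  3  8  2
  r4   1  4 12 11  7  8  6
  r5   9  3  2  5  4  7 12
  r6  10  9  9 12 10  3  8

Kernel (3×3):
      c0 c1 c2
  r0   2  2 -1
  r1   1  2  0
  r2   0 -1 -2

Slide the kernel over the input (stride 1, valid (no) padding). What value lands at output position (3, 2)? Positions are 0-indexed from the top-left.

The receptive field on the input at this output position is [4 7 3 / 12 11 7 / 2 5 4]. Elementwise product with the kernel and sum: 4·2 + 7·2 + 3·-1 + 12·1 + 11·2 + 5·-1 + 4·-2.

40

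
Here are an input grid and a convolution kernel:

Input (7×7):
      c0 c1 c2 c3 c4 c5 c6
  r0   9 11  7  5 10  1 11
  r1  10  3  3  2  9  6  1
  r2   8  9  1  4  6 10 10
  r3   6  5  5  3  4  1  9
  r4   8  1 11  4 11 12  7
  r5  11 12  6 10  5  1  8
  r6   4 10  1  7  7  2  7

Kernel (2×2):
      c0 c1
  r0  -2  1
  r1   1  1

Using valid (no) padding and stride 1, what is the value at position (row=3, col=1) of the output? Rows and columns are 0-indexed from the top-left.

The receptive field on the input at this output position is [5 5 / 1 11]. Elementwise product with the kernel and sum: 5·-2 + 5·1 + 1·1 + 11·1.

7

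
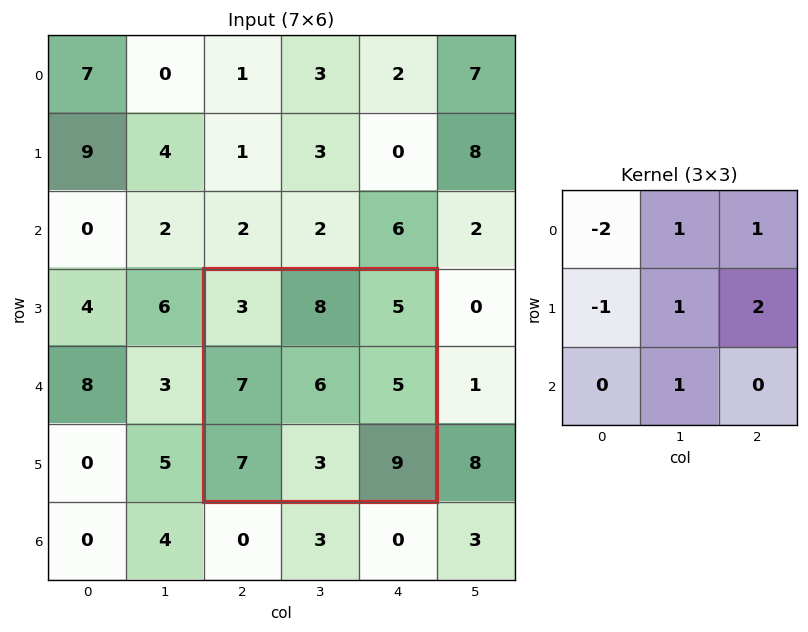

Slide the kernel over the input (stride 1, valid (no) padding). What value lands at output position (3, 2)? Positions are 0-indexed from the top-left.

The receptive field on the input at this output position is [3 8 5 / 7 6 5 / 7 3 9]. Elementwise product with the kernel and sum: 3·-2 + 8·1 + 5·1 + 7·-1 + 6·1 + 5·2 + 3·1.

19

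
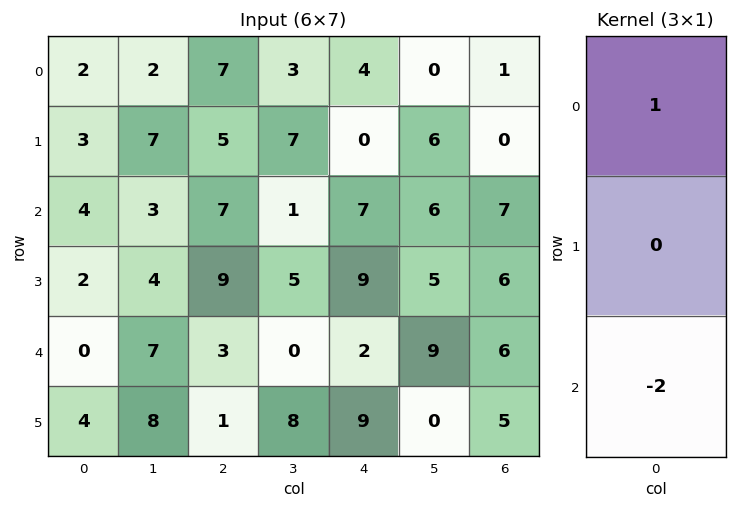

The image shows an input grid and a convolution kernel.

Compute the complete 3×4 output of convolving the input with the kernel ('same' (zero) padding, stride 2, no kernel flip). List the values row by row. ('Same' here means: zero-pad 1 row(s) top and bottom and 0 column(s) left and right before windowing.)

Output[0,0]: The receptive field on the zero-padded input at this output position is [0 / 2 / 3]. Elementwise product with the kernel and sum: 0·1 + 3·-2.
Output[0,1]: The receptive field on the zero-padded input at this output position is [0 / 7 / 5]. Elementwise product with the kernel and sum: 0·1 + 5·-2.

-6 -10 0 0
-1 -13 -18 -12
-6 7 -9 -4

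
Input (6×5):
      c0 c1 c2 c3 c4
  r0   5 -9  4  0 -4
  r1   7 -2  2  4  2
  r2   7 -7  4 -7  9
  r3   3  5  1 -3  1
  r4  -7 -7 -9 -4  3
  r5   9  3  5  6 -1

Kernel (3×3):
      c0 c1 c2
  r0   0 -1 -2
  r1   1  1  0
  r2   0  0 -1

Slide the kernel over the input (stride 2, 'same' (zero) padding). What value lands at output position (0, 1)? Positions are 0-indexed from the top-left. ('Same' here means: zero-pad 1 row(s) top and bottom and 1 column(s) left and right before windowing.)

-9

The receptive field on the zero-padded input at this output position is [0 0 0 / -9 4 0 / -2 2 4]. Elementwise product with the kernel and sum: 0·-1 + 0·-2 + -9·1 + 4·1 + 4·-1.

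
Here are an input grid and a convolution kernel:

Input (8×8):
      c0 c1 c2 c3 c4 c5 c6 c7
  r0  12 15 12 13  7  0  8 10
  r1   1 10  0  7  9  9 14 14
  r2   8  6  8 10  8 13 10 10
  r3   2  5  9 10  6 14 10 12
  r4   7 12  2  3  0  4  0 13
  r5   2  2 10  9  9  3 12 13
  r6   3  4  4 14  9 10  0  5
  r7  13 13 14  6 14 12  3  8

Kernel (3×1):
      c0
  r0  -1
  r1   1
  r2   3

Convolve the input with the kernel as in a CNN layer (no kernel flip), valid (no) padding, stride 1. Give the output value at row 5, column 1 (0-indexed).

41

The receptive field on the input at this output position is [2 / 4 / 13]. Elementwise product with the kernel and sum: 2·-1 + 4·1 + 13·3.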